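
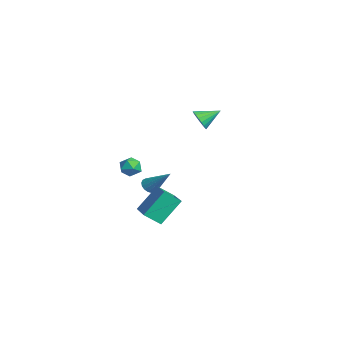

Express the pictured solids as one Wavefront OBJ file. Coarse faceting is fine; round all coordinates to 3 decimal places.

v -0.388 3.314 1.184
v 0.13 3.129 1.566
v -0.412 4.426 1.756
v 0.263 3.253 1.33
v 0.267 3.39 1.064
v 0.141 3.511 0.823
v -0.09 3.594 0.653
v -0.38 3.621 0.589
v -0.672 3.587 0.642
v -0.907 3.499 0.803
v -1.039 3.375 1.039
v -1.043 3.239 1.304
v -0.917 3.117 1.546
v -0.686 3.035 1.715
v -0.396 3.008 1.78
v -0.105 3.041 1.727
v -3.166 1.308 -4.584
v -2.896 1.555 -4.981
v -2.114 2.192 -3.316
v -3.092 1.716 -4.93
v -3.305 1.783 -4.8
v -3.486 1.741 -4.621
v -3.594 1.6 -4.433
v -3.604 1.392 -4.28
v -3.514 1.165 -4.196
v -3.344 0.971 -4.202
v -3.133 0.853 -4.295
v -2.93 0.84 -4.454
v -2.781 0.934 -4.643
v -2.72 1.114 -4.819
v -2.762 1.338 -4.941
v 2.733 0.256 -4.007
v 2.52 -0.559 -3.38
v 2.412 1.35 -2.693
v 2.198 0.535 -2.066
v 4.762 0.165 -3.434
v 4.548 -0.65 -2.807
v 4.44 1.259 -2.12
v 4.227 0.444 -1.493
v -3.489 0.397 -2.538
v -2.879 0.72 -2.602
v -3.281 -0.18 -3.478
v -2.671 0.143 -3.542
v -2.77 -0.313 -3.028
v -2.899 0.044 -2.447
v -3.261 0.496 -3.633
v -3.39 0.853 -3.052
v -2.738 0.781 -3.279
v -2.434 0.282 -2.905
v -3.726 0.258 -3.175
v -3.422 -0.241 -2.801
f 2 1 4
f 2 4 3
f 4 1 5
f 4 5 3
f 5 1 6
f 5 6 3
f 6 1 7
f 6 7 3
f 7 1 8
f 7 8 3
f 8 1 9
f 8 9 3
f 9 1 10
f 9 10 3
f 10 1 11
f 10 11 3
f 11 1 12
f 11 12 3
f 12 1 13
f 12 13 3
f 13 1 14
f 13 14 3
f 14 1 15
f 14 15 3
f 15 1 16
f 15 16 3
f 16 1 2
f 16 2 3
f 18 17 20
f 18 20 19
f 20 17 21
f 20 21 19
f 21 17 22
f 21 22 19
f 22 17 23
f 22 23 19
f 23 17 24
f 23 24 19
f 24 17 25
f 24 25 19
f 25 17 26
f 25 26 19
f 26 17 27
f 26 27 19
f 27 17 28
f 27 28 19
f 28 17 29
f 28 29 19
f 29 17 30
f 29 30 19
f 30 17 31
f 30 31 19
f 31 17 18
f 31 18 19
f 33 35 32
f 36 33 32
f 32 35 34
f 34 36 32
f 33 39 35
f 37 33 36
f 37 39 33
f 35 39 34
f 38 36 34
f 34 39 38
f 38 37 36
f 39 37 38
f 40 51 45
f 40 45 41
f 40 41 47
f 40 47 50
f 40 50 51
f 41 45 49
f 45 51 44
f 51 50 42
f 50 47 46
f 47 41 48
f 43 49 44
f 43 44 42
f 43 42 46
f 43 46 48
f 43 48 49
f 44 49 45
f 42 44 51
f 46 42 50
f 48 46 47
f 49 48 41



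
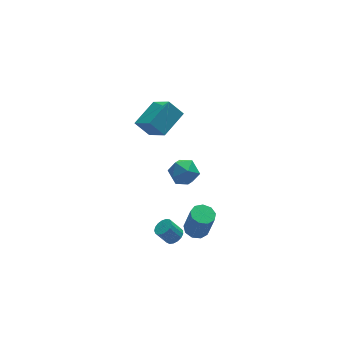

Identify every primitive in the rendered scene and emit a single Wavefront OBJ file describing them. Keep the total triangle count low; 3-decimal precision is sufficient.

v -2.771 1.248 1.77
v -2.412 -0.158 2.917
v -3.432 1.767 2.613
v -3.073 0.36 3.76
v -1.307 2.12 2.38
v -0.948 0.713 3.527
v -1.968 2.638 3.223
v -1.609 1.232 4.37
v -0.437 2.54 -2.693
v 0.29 2.024 -3.142
v -1.39 1.236 -2.738
v -0.663 0.72 -3.187
v -0.563 0.996 -2.232
v 0.026 1.803 -2.205
v -1.126 1.457 -3.675
v -0.537 2.264 -3.648
v -0.135 1.355 -3.749
v 0.213 1.07 -2.857
v -1.313 2.19 -3.023
v -0.965 1.905 -2.131
v -2.703 -2.28 -4.275
v -2.217 -2.034 -4.022
v -2.792 -1.795 -3.152
v -3.277 -2.04 -3.405
v -2.339 -1.816 -4.163
v -2.914 -1.576 -3.293
v -2.545 -1.704 -4.33
v -3.119 -1.464 -3.459
v -2.786 -1.723 -4.484
v -3.361 -1.484 -3.613
v -3.009 -1.871 -4.59
v -3.583 -1.631 -3.719
v -3.161 -2.112 -4.624
v -3.735 -1.872 -3.754
v -3.209 -2.391 -4.578
v -3.783 -2.151 -3.708
v -3.14 -2.645 -4.463
v -3.714 -2.405 -3.593
v -2.971 -2.816 -4.305
v -3.546 -2.576 -3.435
v -2.741 -2.863 -4.14
v -3.316 -2.623 -3.27
v -2.502 -2.777 -4.006
v -3.077 -2.537 -3.136
v -2.309 -2.577 -3.934
v -2.884 -2.337 -3.063
v -2.206 -2.309 -3.939
v -2.781 -2.069 -3.069
v -1.208 -1.815 -4.698
v -0.498 -1.933 -4.823
v -0.263 -2.344 -3.086
v -0.972 -2.225 -2.962
v -0.572 -1.455 -4.699
v -0.337 -1.866 -2.963
v -0.944 -1.145 -4.576
v -0.708 -1.556 -2.839
v -1.438 -1.148 -4.509
v -1.203 -1.559 -2.773
v -1.825 -1.463 -4.531
v -1.59 -1.874 -2.795
v -1.923 -1.942 -4.632
v -1.688 -2.353 -2.895
v -1.686 -2.362 -4.763
v -1.451 -2.773 -3.026
v -1.225 -2.525 -4.864
v -0.99 -2.936 -3.127
v -0.756 -2.356 -4.888
v -0.521 -2.767 -3.151
f 2 4 1
f 5 2 1
f 1 4 3
f 3 5 1
f 2 8 4
f 6 2 5
f 6 8 2
f 4 8 3
f 7 5 3
f 3 8 7
f 7 6 5
f 8 6 7
f 9 20 14
f 9 14 10
f 9 10 16
f 9 16 19
f 9 19 20
f 10 14 18
f 14 20 13
f 20 19 11
f 19 16 15
f 16 10 17
f 12 18 13
f 12 13 11
f 12 11 15
f 12 15 17
f 12 17 18
f 13 18 14
f 11 13 20
f 15 11 19
f 17 15 16
f 18 17 10
f 22 21 25
f 22 25 23
f 23 25 26
f 23 26 24
f 25 21 27
f 25 27 26
f 26 27 28
f 26 28 24
f 27 21 29
f 27 29 28
f 28 29 30
f 28 30 24
f 29 21 31
f 29 31 30
f 30 31 32
f 30 32 24
f 31 21 33
f 31 33 32
f 32 33 34
f 32 34 24
f 33 21 35
f 33 35 34
f 34 35 36
f 34 36 24
f 35 21 37
f 35 37 36
f 36 37 38
f 36 38 24
f 37 21 39
f 37 39 38
f 38 39 40
f 38 40 24
f 39 21 41
f 39 41 40
f 40 41 42
f 40 42 24
f 41 21 43
f 41 43 42
f 42 43 44
f 42 44 24
f 43 21 45
f 43 45 44
f 44 45 46
f 44 46 24
f 45 21 47
f 45 47 46
f 46 47 48
f 46 48 24
f 47 21 22
f 47 22 48
f 48 22 23
f 48 23 24
f 50 49 53
f 50 53 51
f 51 53 54
f 51 54 52
f 53 49 55
f 53 55 54
f 54 55 56
f 54 56 52
f 55 49 57
f 55 57 56
f 56 57 58
f 56 58 52
f 57 49 59
f 57 59 58
f 58 59 60
f 58 60 52
f 59 49 61
f 59 61 60
f 60 61 62
f 60 62 52
f 61 49 63
f 61 63 62
f 62 63 64
f 62 64 52
f 63 49 65
f 63 65 64
f 64 65 66
f 64 66 52
f 65 49 67
f 65 67 66
f 66 67 68
f 66 68 52
f 67 49 50
f 67 50 68
f 68 50 51
f 68 51 52



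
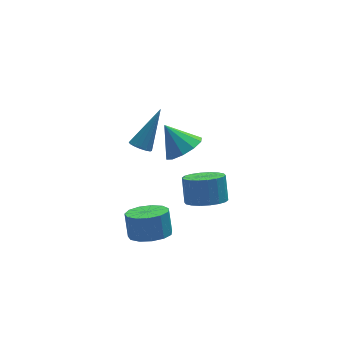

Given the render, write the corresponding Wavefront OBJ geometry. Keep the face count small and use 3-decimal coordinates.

v -0.998 -1.264 -4.393
v -0.174 -1.774 -4.147
v -0.158 -1.207 -3.022
v -0.982 -0.696 -3.267
v 0.001 -1.297 -4.39
v 0.018 -0.73 -3.265
v -0.141 -0.81 -4.634
v -0.124 -0.242 -3.509
v -0.555 -0.466 -4.801
v -0.538 0.101 -3.676
v -1.11 -0.376 -4.839
v -1.093 0.192 -3.714
v -1.629 -0.567 -4.734
v -1.613 0 -3.609
v -1.948 -0.98 -4.522
v -1.932 -0.413 -3.397
v -1.966 -1.483 -4.268
v -1.95 -0.915 -3.143
v -1.676 -1.916 -4.054
v -1.66 -1.349 -2.929
v -1.171 -2.142 -3.947
v -1.155 -1.575 -2.822
v -0.611 -2.089 -3.982
v -0.595 -1.522 -2.857
v 2.13 0.346 -4.398
v 2.648 1.049 -4.886
v 2.749 1.776 -3.729
v 2.23 1.074 -3.242
v 2.227 1.185 -4.934
v 2.328 1.912 -3.778
v 1.787 1.155 -4.877
v 1.888 1.882 -3.72
v 1.414 0.964 -4.725
v 1.515 1.692 -3.568
v 1.184 0.652 -4.508
v 1.285 1.379 -3.351
v 1.14 0.278 -4.269
v 1.241 1.006 -3.113
v 1.293 -0.081 -4.056
v 1.394 0.646 -2.9
v 1.611 -0.356 -3.911
v 1.712 0.371 -2.754
v 2.032 -0.492 -3.862
v 2.133 0.235 -2.706
v 2.472 -0.462 -3.92
v 2.573 0.265 -2.763
v 2.845 -0.272 -4.072
v 2.946 0.456 -2.915
v 3.075 0.041 -4.289
v 3.176 0.768 -3.132
v 3.119 0.414 -4.527
v 3.22 1.142 -3.371
v 2.966 0.774 -4.74
v 3.067 1.501 -3.584
v 1.442 1.568 -1.401
v 2.336 1.768 -1.026
v 0.758 2.372 -0.199
v 2.188 2.219 -1.412
v 1.755 2.422 -1.793
v 1.203 2.298 -2.026
v 0.742 1.896 -2.019
v 0.548 1.368 -1.777
v 0.697 0.917 -1.391
v 1.13 0.715 -1.009
v 1.682 0.838 -0.777
v 2.143 1.241 -0.783
v -1.038 0.026 0.825
v -0.584 0.021 0.516
v 0.118 0.774 2.515
v -0.696 0.28 0.478
v -0.899 0.471 0.533
v -1.141 0.543 0.667
v -1.354 0.476 0.842
v -1.483 0.289 1.014
v -1.493 0.031 1.134
v -1.381 -0.228 1.172
v -1.177 -0.419 1.117
v -0.936 -0.49 0.984
v -0.723 -0.424 0.808
v -0.594 -0.236 0.637
f 2 1 5
f 2 5 3
f 3 5 6
f 3 6 4
f 5 1 7
f 5 7 6
f 6 7 8
f 6 8 4
f 7 1 9
f 7 9 8
f 8 9 10
f 8 10 4
f 9 1 11
f 9 11 10
f 10 11 12
f 10 12 4
f 11 1 13
f 11 13 12
f 12 13 14
f 12 14 4
f 13 1 15
f 13 15 14
f 14 15 16
f 14 16 4
f 15 1 17
f 15 17 16
f 16 17 18
f 16 18 4
f 17 1 19
f 17 19 18
f 18 19 20
f 18 20 4
f 19 1 21
f 19 21 20
f 20 21 22
f 20 22 4
f 21 1 23
f 21 23 22
f 22 23 24
f 22 24 4
f 23 1 2
f 23 2 24
f 24 2 3
f 24 3 4
f 26 25 29
f 26 29 27
f 27 29 30
f 27 30 28
f 29 25 31
f 29 31 30
f 30 31 32
f 30 32 28
f 31 25 33
f 31 33 32
f 32 33 34
f 32 34 28
f 33 25 35
f 33 35 34
f 34 35 36
f 34 36 28
f 35 25 37
f 35 37 36
f 36 37 38
f 36 38 28
f 37 25 39
f 37 39 38
f 38 39 40
f 38 40 28
f 39 25 41
f 39 41 40
f 40 41 42
f 40 42 28
f 41 25 43
f 41 43 42
f 42 43 44
f 42 44 28
f 43 25 45
f 43 45 44
f 44 45 46
f 44 46 28
f 45 25 47
f 45 47 46
f 46 47 48
f 46 48 28
f 47 25 49
f 47 49 48
f 48 49 50
f 48 50 28
f 49 25 51
f 49 51 50
f 50 51 52
f 50 52 28
f 51 25 53
f 51 53 52
f 52 53 54
f 52 54 28
f 53 25 26
f 53 26 54
f 54 26 27
f 54 27 28
f 56 55 58
f 56 58 57
f 58 55 59
f 58 59 57
f 59 55 60
f 59 60 57
f 60 55 61
f 60 61 57
f 61 55 62
f 61 62 57
f 62 55 63
f 62 63 57
f 63 55 64
f 63 64 57
f 64 55 65
f 64 65 57
f 65 55 66
f 65 66 57
f 66 55 56
f 66 56 57
f 68 67 70
f 68 70 69
f 70 67 71
f 70 71 69
f 71 67 72
f 71 72 69
f 72 67 73
f 72 73 69
f 73 67 74
f 73 74 69
f 74 67 75
f 74 75 69
f 75 67 76
f 75 76 69
f 76 67 77
f 76 77 69
f 77 67 78
f 77 78 69
f 78 67 79
f 78 79 69
f 79 67 80
f 79 80 69
f 80 67 68
f 80 68 69



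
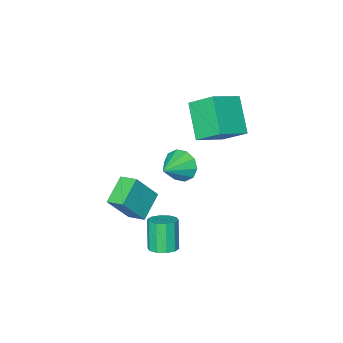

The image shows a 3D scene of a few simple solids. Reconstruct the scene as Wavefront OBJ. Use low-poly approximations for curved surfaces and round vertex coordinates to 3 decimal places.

v -3.376 1.53 1.22
v -3.993 0.235 2.511
v -3.801 2.628 2.117
v -4.418 1.333 3.409
v -1.922 1.527 1.911
v -2.539 0.232 3.203
v -2.347 2.625 2.809
v -2.964 1.33 4.1
v 1.656 1.555 -1.235
v 0.544 1.02 -0.552
v 1.434 2.362 -0.964
v 0.322 1.827 -0.282
v 2.598 1.353 0.142
v 1.486 0.818 0.824
v 2.376 2.16 0.412
v 1.264 1.625 1.095
v -3.037 -0.926 -2.037
v -2.652 -1.43 -2.632
v -1.783 -0.574 -1.523
v -2.705 -0.937 -2.841
v -2.885 -0.44 -2.742
v -3.122 -0.128 -2.374
v -3.328 -0.121 -1.877
v -3.422 -0.421 -1.441
v -3.369 -0.914 -1.232
v -3.19 -1.411 -1.331
v -2.952 -1.723 -1.699
v -2.747 -1.73 -2.196
v 1.772 4.068 -1.414
v 2.311 4.326 -1.186
v 1.967 3.851 0.162
v 1.428 3.592 -0.066
v 2.025 4.599 -1.162
v 1.682 4.123 0.186
v 1.643 4.669 -1.235
v 1.299 4.193 0.113
v 1.309 4.509 -1.376
v 0.966 4.033 -0.028
v 1.153 4.181 -1.532
v 0.81 3.705 -0.184
v 1.233 3.809 -1.642
v 0.889 3.334 -0.294
v 1.518 3.537 -1.666
v 1.175 3.061 -0.318
v 1.901 3.467 -1.593
v 1.557 2.991 -0.245
v 2.234 3.627 -1.452
v 1.891 3.151 -0.104
v 2.39 3.955 -1.296
v 2.047 3.479 0.052
f 2 4 1
f 5 2 1
f 1 4 3
f 3 5 1
f 2 8 4
f 6 2 5
f 6 8 2
f 4 8 3
f 7 5 3
f 3 8 7
f 7 6 5
f 8 6 7
f 10 12 9
f 13 10 9
f 9 12 11
f 11 13 9
f 10 16 12
f 14 10 13
f 14 16 10
f 12 16 11
f 15 13 11
f 11 16 15
f 15 14 13
f 16 14 15
f 18 17 20
f 18 20 19
f 20 17 21
f 20 21 19
f 21 17 22
f 21 22 19
f 22 17 23
f 22 23 19
f 23 17 24
f 23 24 19
f 24 17 25
f 24 25 19
f 25 17 26
f 25 26 19
f 26 17 27
f 26 27 19
f 27 17 28
f 27 28 19
f 28 17 18
f 28 18 19
f 30 29 33
f 30 33 31
f 31 33 34
f 31 34 32
f 33 29 35
f 33 35 34
f 34 35 36
f 34 36 32
f 35 29 37
f 35 37 36
f 36 37 38
f 36 38 32
f 37 29 39
f 37 39 38
f 38 39 40
f 38 40 32
f 39 29 41
f 39 41 40
f 40 41 42
f 40 42 32
f 41 29 43
f 41 43 42
f 42 43 44
f 42 44 32
f 43 29 45
f 43 45 44
f 44 45 46
f 44 46 32
f 45 29 47
f 45 47 46
f 46 47 48
f 46 48 32
f 47 29 49
f 47 49 48
f 48 49 50
f 48 50 32
f 49 29 30
f 49 30 50
f 50 30 31
f 50 31 32



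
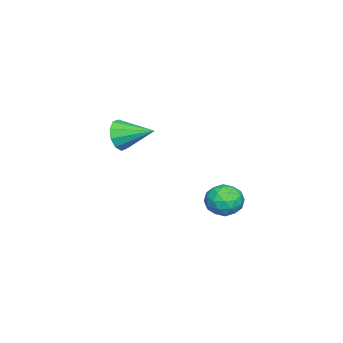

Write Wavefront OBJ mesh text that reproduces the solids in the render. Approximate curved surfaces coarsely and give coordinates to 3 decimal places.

v -4.043 -3.19 -0.569
v -3.577 -2.951 -1.385
v -3.917 -1.39 0.029
v -4.165 -2.879 -1.479
v -4.706 -2.925 -1.225
v -4.994 -3.073 -0.721
v -4.919 -3.265 -0.158
v -4.509 -3.428 0.248
v -3.921 -3.5 0.342
v -3.38 -3.454 0.088
v -3.092 -3.307 -0.416
v -3.167 -3.115 -0.979
v 0.516 4.228 -2.126
v 1.281 3.664 -2.239
v -0.141 3.156 -1.221
v 0.624 2.592 -1.334
v 0.697 3.402 -0.829
v 1.102 4.064 -1.388
v 0.038 2.756 -2.072
v 0.443 3.418 -2.631
v 0.985 2.754 -2.205
v 1.392 3.154 -1.437
v -0.252 3.666 -2.023
v 0.155 4.066 -1.255
v 0.956 4.04 -2.262
v 0.184 2.78 -1.198
v 0.227 3.256 -0.901
v 0.676 2.925 -0.968
v 0.851 4.275 -1.762
v 1.301 3.944 -1.828
v 0.957 3.79 -0.999
v -0.161 2.876 -1.632
v 0.289 2.545 -1.698
v 0.464 3.895 -2.492
v 0.913 3.564 -2.559
v 0.183 3.03 -2.461
v 1.232 3.174 -2.308
v 0.846 2.544 -1.777
v 0.501 2.64 -2.21
v 0.74 3.029 -2.539
v 1.471 3.409 -1.857
v 1.085 2.779 -1.325
v 1.128 3.254 -1.028
v 1.366 3.644 -1.357
v 1.298 2.874 -1.837
v 0.055 4.041 -2.135
v -0.331 3.411 -1.603
v -0.226 3.176 -2.103
v 0.012 3.566 -2.432
v 0.294 4.276 -1.683
v -0.092 3.646 -1.152
v 0.4 3.791 -0.921
v 0.639 4.18 -1.25
v -0.158 3.946 -1.623
f 2 1 4
f 2 4 3
f 4 1 5
f 4 5 3
f 5 1 6
f 5 6 3
f 6 1 7
f 6 7 3
f 7 1 8
f 7 8 3
f 8 1 9
f 8 9 3
f 9 1 10
f 9 10 3
f 10 1 11
f 10 11 3
f 11 1 12
f 11 12 3
f 12 1 2
f 12 2 3
f 13 50 29
f 50 24 53
f 29 53 18
f 50 53 29
f 13 29 25
f 29 18 30
f 25 30 14
f 29 30 25
f 13 25 34
f 25 14 35
f 34 35 20
f 25 35 34
f 13 34 46
f 34 20 49
f 46 49 23
f 34 49 46
f 13 46 50
f 46 23 54
f 50 54 24
f 46 54 50
f 14 30 41
f 30 18 44
f 41 44 22
f 30 44 41
f 18 53 31
f 53 24 52
f 31 52 17
f 53 52 31
f 24 54 51
f 54 23 47
f 51 47 15
f 54 47 51
f 23 49 48
f 49 20 36
f 48 36 19
f 49 36 48
f 20 35 40
f 35 14 37
f 40 37 21
f 35 37 40
f 16 42 28
f 42 22 43
f 28 43 17
f 42 43 28
f 16 28 26
f 28 17 27
f 26 27 15
f 28 27 26
f 16 26 33
f 26 15 32
f 33 32 19
f 26 32 33
f 16 33 38
f 33 19 39
f 38 39 21
f 33 39 38
f 16 38 42
f 38 21 45
f 42 45 22
f 38 45 42
f 17 43 31
f 43 22 44
f 31 44 18
f 43 44 31
f 15 27 51
f 27 17 52
f 51 52 24
f 27 52 51
f 19 32 48
f 32 15 47
f 48 47 23
f 32 47 48
f 21 39 40
f 39 19 36
f 40 36 20
f 39 36 40
f 22 45 41
f 45 21 37
f 41 37 14
f 45 37 41



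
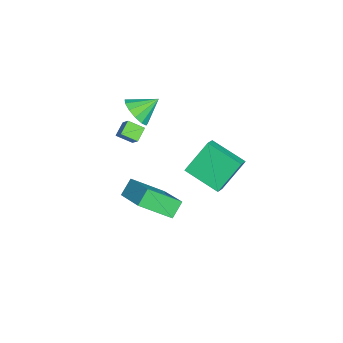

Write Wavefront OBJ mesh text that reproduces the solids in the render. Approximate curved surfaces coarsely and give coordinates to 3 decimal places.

v 0.167 -2.835 1.798
v 0.176 -3.636 2.25
v 0.66 -2.49 2.398
v 0.67 -3.292 2.85
v 0.85 -3.068 1.37
v 0.86 -3.87 1.822
v 1.344 -2.724 1.97
v 1.353 -3.525 2.422
v -3.024 -3.525 0.271
v -2.171 -3.114 0.201
v -3.476 -2.455 1.069
v -2.461 -2.93 -0.209
v -2.93 -2.935 -0.467
v -3.428 -3.128 -0.491
v -3.799 -3.446 -0.273
v -3.924 -3.79 0.118
v -3.763 -4.05 0.557
v -3.368 -4.143 0.906
v -2.863 -4.04 1.053
v -2.41 -3.774 0.951
v -2.152 -3.429 0.634
v -3.852 0.208 -2.24
v -3.095 0.072 -1.792
v -3.068 1.993 -3.023
v -2.311 1.857 -2.575
v -3.069 -0.857 -3.885
v -2.312 -0.993 -3.437
v -2.285 0.928 -4.668
v -1.528 0.792 -4.22
v 1.975 -2.99 -0.367
v 3.559 -1.921 0.479
v 1.552 -1.431 -1.546
v 3.135 -0.361 -0.7
v 2.605 -3.359 -1.08
v 4.188 -2.289 -0.234
v 2.181 -1.799 -2.259
v 3.765 -0.73 -1.413
f 2 4 1
f 5 2 1
f 1 4 3
f 3 5 1
f 2 8 4
f 6 2 5
f 6 8 2
f 4 8 3
f 7 5 3
f 3 8 7
f 7 6 5
f 8 6 7
f 10 9 12
f 10 12 11
f 12 9 13
f 12 13 11
f 13 9 14
f 13 14 11
f 14 9 15
f 14 15 11
f 15 9 16
f 15 16 11
f 16 9 17
f 16 17 11
f 17 9 18
f 17 18 11
f 18 9 19
f 18 19 11
f 19 9 20
f 19 20 11
f 20 9 21
f 20 21 11
f 21 9 10
f 21 10 11
f 23 25 22
f 26 23 22
f 22 25 24
f 24 26 22
f 23 29 25
f 27 23 26
f 27 29 23
f 25 29 24
f 28 26 24
f 24 29 28
f 28 27 26
f 29 27 28
f 31 33 30
f 34 31 30
f 30 33 32
f 32 34 30
f 31 37 33
f 35 31 34
f 35 37 31
f 33 37 32
f 36 34 32
f 32 37 36
f 36 35 34
f 37 35 36



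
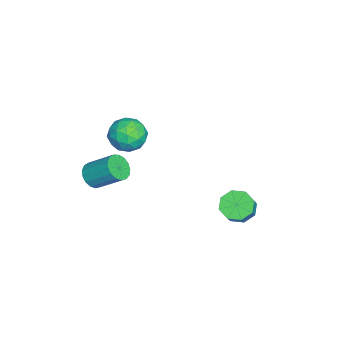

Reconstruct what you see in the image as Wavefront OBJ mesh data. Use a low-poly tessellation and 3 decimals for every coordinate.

v -2.905 -2.207 3.286
v -2.008 -1.585 2.937
v -2.432 -3.555 2.103
v -1.535 -2.933 1.754
v -1.548 -3.377 2.81
v -1.84 -2.544 3.541
v -2.6 -2.596 1.499
v -2.892 -1.763 2.23
v -1.82 -1.825 1.832
v -1.169 -2.309 2.642
v -3.271 -2.831 2.398
v -2.62 -3.315 3.208
v -2.498 -1.778 3.215
v -1.942 -3.362 1.825
v -1.949 -3.623 2.446
v -1.422 -3.258 2.24
v -2.399 -2.342 3.571
v -1.872 -1.976 3.365
v -1.601 -3.029 3.291
v -2.568 -3.164 1.675
v -2.041 -2.798 1.469
v -3.018 -1.882 2.8
v -2.491 -1.517 2.594
v -2.839 -2.111 1.749
v -1.86 -1.554 2.36
v -1.582 -2.346 1.665
v -2.208 -2.147 1.515
v -2.38 -1.658 1.945
v -1.477 -1.838 2.837
v -1.2 -2.63 2.142
v -1.207 -2.891 2.762
v -1.379 -2.401 3.192
v -1.367 -1.979 2.187
v -3.24 -2.51 2.898
v -2.963 -3.302 2.203
v -3.061 -2.739 1.848
v -3.233 -2.249 2.278
v -2.858 -2.794 3.375
v -2.58 -3.586 2.68
v -2.06 -3.482 3.095
v -2.232 -2.993 3.525
v -3.073 -3.161 2.853
v 2.64 -3.337 3.182
v 2.936 -2.912 2.572
v 3.236 -1.519 3.688
v 2.94 -1.943 4.298
v 2.562 -2.829 2.569
v 2.862 -1.436 3.685
v 2.206 -2.862 2.706
v 2.506 -1.469 3.822
v 1.95 -3.004 2.952
v 2.25 -1.611 4.068
v 1.851 -3.222 3.251
v 2.151 -1.829 4.367
v 1.933 -3.466 3.534
v 2.234 -2.073 4.65
v 2.177 -3.681 3.737
v 2.478 -2.288 4.852
v 2.527 -3.817 3.812
v 2.828 -2.424 4.928
v 2.903 -3.843 3.743
v 3.203 -2.449 4.859
v 3.219 -3.752 3.546
v 3.519 -2.359 4.661
v 3.401 -3.567 3.265
v 3.702 -2.174 4.381
v 3.41 -3.329 2.965
v 3.71 -1.936 4.081
v 3.242 -3.092 2.715
v 3.542 -1.699 3.831
v 1.149 3.893 0.365
v 1.79 3.531 -0.203
v 2.571 3.485 0.706
v 1.931 3.847 1.275
v 1.812 4.242 -0.186
v 2.593 4.197 0.723
v 1.445 4.749 0.154
v 2.227 4.703 1.064
v 0.905 4.754 0.618
v 1.687 4.708 1.528
v 0.509 4.255 0.934
v 1.29 4.209 1.843
v 0.487 3.543 0.917
v 1.268 3.498 1.826
v 0.853 3.037 0.576
v 1.635 2.991 1.486
v 1.393 3.032 0.112
v 2.175 2.986 1.022
f 1 38 17
f 38 12 41
f 17 41 6
f 38 41 17
f 1 17 13
f 17 6 18
f 13 18 2
f 17 18 13
f 1 13 22
f 13 2 23
f 22 23 8
f 13 23 22
f 1 22 34
f 22 8 37
f 34 37 11
f 22 37 34
f 1 34 38
f 34 11 42
f 38 42 12
f 34 42 38
f 2 18 29
f 18 6 32
f 29 32 10
f 18 32 29
f 6 41 19
f 41 12 40
f 19 40 5
f 41 40 19
f 12 42 39
f 42 11 35
f 39 35 3
f 42 35 39
f 11 37 36
f 37 8 24
f 36 24 7
f 37 24 36
f 8 23 28
f 23 2 25
f 28 25 9
f 23 25 28
f 4 30 16
f 30 10 31
f 16 31 5
f 30 31 16
f 4 16 14
f 16 5 15
f 14 15 3
f 16 15 14
f 4 14 21
f 14 3 20
f 21 20 7
f 14 20 21
f 4 21 26
f 21 7 27
f 26 27 9
f 21 27 26
f 4 26 30
f 26 9 33
f 30 33 10
f 26 33 30
f 5 31 19
f 31 10 32
f 19 32 6
f 31 32 19
f 3 15 39
f 15 5 40
f 39 40 12
f 15 40 39
f 7 20 36
f 20 3 35
f 36 35 11
f 20 35 36
f 9 27 28
f 27 7 24
f 28 24 8
f 27 24 28
f 10 33 29
f 33 9 25
f 29 25 2
f 33 25 29
f 44 43 47
f 44 47 45
f 45 47 48
f 45 48 46
f 47 43 49
f 47 49 48
f 48 49 50
f 48 50 46
f 49 43 51
f 49 51 50
f 50 51 52
f 50 52 46
f 51 43 53
f 51 53 52
f 52 53 54
f 52 54 46
f 53 43 55
f 53 55 54
f 54 55 56
f 54 56 46
f 55 43 57
f 55 57 56
f 56 57 58
f 56 58 46
f 57 43 59
f 57 59 58
f 58 59 60
f 58 60 46
f 59 43 61
f 59 61 60
f 60 61 62
f 60 62 46
f 61 43 63
f 61 63 62
f 62 63 64
f 62 64 46
f 63 43 65
f 63 65 64
f 64 65 66
f 64 66 46
f 65 43 67
f 65 67 66
f 66 67 68
f 66 68 46
f 67 43 69
f 67 69 68
f 68 69 70
f 68 70 46
f 69 43 44
f 69 44 70
f 70 44 45
f 70 45 46
f 72 71 75
f 72 75 73
f 73 75 76
f 73 76 74
f 75 71 77
f 75 77 76
f 76 77 78
f 76 78 74
f 77 71 79
f 77 79 78
f 78 79 80
f 78 80 74
f 79 71 81
f 79 81 80
f 80 81 82
f 80 82 74
f 81 71 83
f 81 83 82
f 82 83 84
f 82 84 74
f 83 71 85
f 83 85 84
f 84 85 86
f 84 86 74
f 85 71 87
f 85 87 86
f 86 87 88
f 86 88 74
f 87 71 72
f 87 72 88
f 88 72 73
f 88 73 74



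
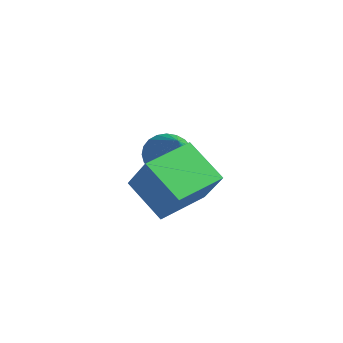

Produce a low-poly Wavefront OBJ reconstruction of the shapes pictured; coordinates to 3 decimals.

v -1.142 4.2 1.836
v -0.468 4.107 1.454
v -0.338 3.26 3.484
v -0.424 4.377 1.587
v -0.489 4.62 1.758
v -0.654 4.8 1.941
v -0.893 4.888 2.108
v -1.169 4.871 2.233
v -1.442 4.753 2.298
v -1.669 4.55 2.293
v -1.815 4.294 2.219
v -1.86 4.024 2.086
v -1.794 3.78 1.915
v -1.63 3.601 1.732
v -1.391 3.513 1.565
v -1.114 3.529 1.44
v -0.842 3.648 1.375
v -0.615 3.851 1.38
v -0.666 0.733 3.4
v -0.022 0.561 4.642
v -0.085 2.35 3.322
v 0.559 2.178 4.565
v 0.601 0.242 2.675
v 1.245 0.07 3.918
v 1.182 1.859 2.598
v 1.826 1.687 3.84
f 2 1 4
f 2 4 3
f 4 1 5
f 4 5 3
f 5 1 6
f 5 6 3
f 6 1 7
f 6 7 3
f 7 1 8
f 7 8 3
f 8 1 9
f 8 9 3
f 9 1 10
f 9 10 3
f 10 1 11
f 10 11 3
f 11 1 12
f 11 12 3
f 12 1 13
f 12 13 3
f 13 1 14
f 13 14 3
f 14 1 15
f 14 15 3
f 15 1 16
f 15 16 3
f 16 1 17
f 16 17 3
f 17 1 18
f 17 18 3
f 18 1 2
f 18 2 3
f 20 22 19
f 23 20 19
f 19 22 21
f 21 23 19
f 20 26 22
f 24 20 23
f 24 26 20
f 22 26 21
f 25 23 21
f 21 26 25
f 25 24 23
f 26 24 25



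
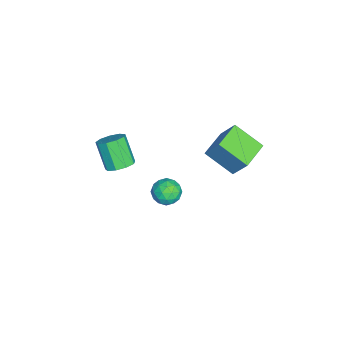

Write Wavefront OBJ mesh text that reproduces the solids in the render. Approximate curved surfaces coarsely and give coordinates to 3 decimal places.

v -2.009 2.794 -1.546
v -1.561 3.509 -0.245
v -1.492 4.214 -2.504
v -1.045 4.929 -1.204
v -0.575 2.171 -1.696
v -0.128 2.886 -0.396
v -0.059 3.591 -2.655
v 0.389 4.306 -1.354
v 0.681 -1.717 -1.86
v 1.164 -1.351 -1.418
v 0.401 -1.916 -0.118
v -0.081 -2.283 -0.56
v 0.761 -1.051 -1.524
v -0.002 -1.617 -0.224
v 0.321 -1.064 -1.787
v -0.442 -1.629 -0.487
v 0.049 -1.382 -2.085
v -0.713 -1.947 -0.785
v 0.074 -1.857 -2.277
v -0.689 -2.422 -0.977
v 0.383 -2.266 -2.274
v -0.38 -2.832 -0.974
v 0.831 -2.419 -2.078
v 0.068 -2.985 -0.778
v 1.21 -2.243 -1.779
v 0.447 -2.809 -0.479
v 1.341 -1.821 -1.518
v 0.578 -2.387 -0.218
v 3.032 1.402 -1.388
v 3.587 1.26 -0.877
v 2.493 0.32 -1.103
v 3.048 0.178 -0.592
v 2.539 0.738 -0.461
v 2.872 1.407 -0.637
v 3.208 0.173 -1.343
v 3.541 0.842 -1.519
v 3.695 0.501 -0.849
v 3.282 0.85 -0.304
v 2.798 0.73 -1.676
v 2.385 1.079 -1.131
v 3.357 1.426 -1.157
v 2.723 0.154 -0.823
v 2.424 0.483 -0.746
v 2.75 0.399 -0.445
v 2.937 1.512 -1.016
v 3.263 1.429 -0.716
v 2.647 1.122 -0.472
v 2.817 0.151 -1.264
v 3.143 0.068 -0.964
v 3.33 1.181 -1.535
v 3.656 1.097 -1.234
v 3.433 0.458 -1.508
v 3.746 0.897 -0.84
v 3.43 0.26 -0.673
v 3.524 0.258 -1.114
v 3.719 0.651 -1.218
v 3.504 1.102 -0.52
v 3.187 0.465 -0.353
v 2.888 0.794 -0.276
v 3.084 1.188 -0.379
v 3.568 0.655 -0.504
v 2.893 1.115 -1.627
v 2.576 0.478 -1.46
v 2.996 0.392 -1.601
v 3.192 0.786 -1.704
v 2.65 1.32 -1.307
v 2.334 0.683 -1.14
v 2.361 0.929 -0.762
v 2.556 1.322 -0.866
v 2.512 0.925 -1.476
f 2 4 1
f 5 2 1
f 1 4 3
f 3 5 1
f 2 8 4
f 6 2 5
f 6 8 2
f 4 8 3
f 7 5 3
f 3 8 7
f 7 6 5
f 8 6 7
f 10 9 13
f 10 13 11
f 11 13 14
f 11 14 12
f 13 9 15
f 13 15 14
f 14 15 16
f 14 16 12
f 15 9 17
f 15 17 16
f 16 17 18
f 16 18 12
f 17 9 19
f 17 19 18
f 18 19 20
f 18 20 12
f 19 9 21
f 19 21 20
f 20 21 22
f 20 22 12
f 21 9 23
f 21 23 22
f 22 23 24
f 22 24 12
f 23 9 25
f 23 25 24
f 24 25 26
f 24 26 12
f 25 9 27
f 25 27 26
f 26 27 28
f 26 28 12
f 27 9 10
f 27 10 28
f 28 10 11
f 28 11 12
f 29 66 45
f 66 40 69
f 45 69 34
f 66 69 45
f 29 45 41
f 45 34 46
f 41 46 30
f 45 46 41
f 29 41 50
f 41 30 51
f 50 51 36
f 41 51 50
f 29 50 62
f 50 36 65
f 62 65 39
f 50 65 62
f 29 62 66
f 62 39 70
f 66 70 40
f 62 70 66
f 30 46 57
f 46 34 60
f 57 60 38
f 46 60 57
f 34 69 47
f 69 40 68
f 47 68 33
f 69 68 47
f 40 70 67
f 70 39 63
f 67 63 31
f 70 63 67
f 39 65 64
f 65 36 52
f 64 52 35
f 65 52 64
f 36 51 56
f 51 30 53
f 56 53 37
f 51 53 56
f 32 58 44
f 58 38 59
f 44 59 33
f 58 59 44
f 32 44 42
f 44 33 43
f 42 43 31
f 44 43 42
f 32 42 49
f 42 31 48
f 49 48 35
f 42 48 49
f 32 49 54
f 49 35 55
f 54 55 37
f 49 55 54
f 32 54 58
f 54 37 61
f 58 61 38
f 54 61 58
f 33 59 47
f 59 38 60
f 47 60 34
f 59 60 47
f 31 43 67
f 43 33 68
f 67 68 40
f 43 68 67
f 35 48 64
f 48 31 63
f 64 63 39
f 48 63 64
f 37 55 56
f 55 35 52
f 56 52 36
f 55 52 56
f 38 61 57
f 61 37 53
f 57 53 30
f 61 53 57



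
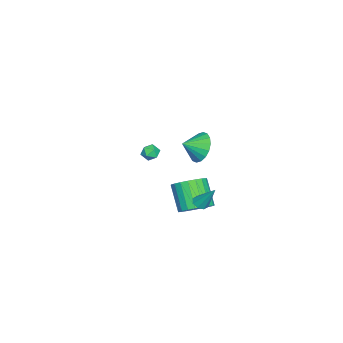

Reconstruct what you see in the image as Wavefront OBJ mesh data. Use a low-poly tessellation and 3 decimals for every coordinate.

v 3.467 2.774 3.527
v 4.156 2.801 2.748
v 4.093 1.966 4.053
v 4.32 3.119 3.042
v 4.315 3.369 3.432
v 4.142 3.501 3.84
v 3.835 3.489 4.187
v 3.456 3.335 4.402
v 3.078 3.071 4.445
v 2.778 2.747 4.305
v 2.614 2.429 4.012
v 2.619 2.179 3.622
v 2.792 2.047 3.214
v 3.099 2.059 2.867
v 3.478 2.213 2.651
v 3.856 2.478 2.609
v -2.535 -1.892 -1.541
v -2.201 -1.394 -1.345
v -1.679 -2.446 -1.595
v -1.345 -1.948 -1.399
v -1.74 -2.238 -1.002
v -2.269 -1.896 -0.969
v -1.611 -1.944 -1.971
v -2.14 -1.602 -1.938
v -1.63 -1.426 -1.611
v -1.71 -1.608 -1.012
v -2.17 -2.232 -1.928
v -2.25 -2.414 -1.329
v 3.005 2.692 -1.393
v 3.389 2.37 -1.256
v 3.255 3.608 0.053
v 3.518 2.678 -1.473
v 3.347 2.994 -1.643
v 2.975 3.133 -1.667
v 2.62 3.014 -1.53
v 2.491 2.707 -1.313
v 2.663 2.391 -1.143
v 3.035 2.251 -1.119
v -0.006 1.515 -4.332
v 0.854 0.926 -4.049
v -0.174 0.136 -2.566
v -1.034 0.725 -2.848
v 0.914 1.301 -3.808
v -0.114 0.511 -2.325
v 0.815 1.712 -3.658
v -0.213 0.922 -2.175
v 0.573 2.089 -3.624
v -0.455 1.299 -2.141
v 0.232 2.367 -3.713
v -0.796 1.577 -2.229
v -0.151 2.498 -3.908
v -1.179 1.708 -2.425
v -0.508 2.459 -4.177
v -1.536 1.669 -2.694
v -0.779 2.256 -4.473
v -1.807 1.466 -2.99
v -0.916 1.925 -4.744
v -1.944 1.135 -3.261
v -0.896 1.524 -4.944
v -1.924 0.734 -3.461
v -0.722 1.121 -5.038
v -1.75 0.331 -3.555
v -0.424 0.786 -5.01
v -1.452 -0.004 -3.527
v -0.054 0.577 -4.864
v -1.082 -0.213 -3.381
v 0.325 0.53 -4.627
v -0.703 -0.26 -3.144
v 0.646 0.654 -4.338
v -0.382 -0.136 -2.855
f 2 1 4
f 2 4 3
f 4 1 5
f 4 5 3
f 5 1 6
f 5 6 3
f 6 1 7
f 6 7 3
f 7 1 8
f 7 8 3
f 8 1 9
f 8 9 3
f 9 1 10
f 9 10 3
f 10 1 11
f 10 11 3
f 11 1 12
f 11 12 3
f 12 1 13
f 12 13 3
f 13 1 14
f 13 14 3
f 14 1 15
f 14 15 3
f 15 1 16
f 15 16 3
f 16 1 2
f 16 2 3
f 17 28 22
f 17 22 18
f 17 18 24
f 17 24 27
f 17 27 28
f 18 22 26
f 22 28 21
f 28 27 19
f 27 24 23
f 24 18 25
f 20 26 21
f 20 21 19
f 20 19 23
f 20 23 25
f 20 25 26
f 21 26 22
f 19 21 28
f 23 19 27
f 25 23 24
f 26 25 18
f 30 29 32
f 30 32 31
f 32 29 33
f 32 33 31
f 33 29 34
f 33 34 31
f 34 29 35
f 34 35 31
f 35 29 36
f 35 36 31
f 36 29 37
f 36 37 31
f 37 29 38
f 37 38 31
f 38 29 30
f 38 30 31
f 40 39 43
f 40 43 41
f 41 43 44
f 41 44 42
f 43 39 45
f 43 45 44
f 44 45 46
f 44 46 42
f 45 39 47
f 45 47 46
f 46 47 48
f 46 48 42
f 47 39 49
f 47 49 48
f 48 49 50
f 48 50 42
f 49 39 51
f 49 51 50
f 50 51 52
f 50 52 42
f 51 39 53
f 51 53 52
f 52 53 54
f 52 54 42
f 53 39 55
f 53 55 54
f 54 55 56
f 54 56 42
f 55 39 57
f 55 57 56
f 56 57 58
f 56 58 42
f 57 39 59
f 57 59 58
f 58 59 60
f 58 60 42
f 59 39 61
f 59 61 60
f 60 61 62
f 60 62 42
f 61 39 63
f 61 63 62
f 62 63 64
f 62 64 42
f 63 39 65
f 63 65 64
f 64 65 66
f 64 66 42
f 65 39 67
f 65 67 66
f 66 67 68
f 66 68 42
f 67 39 69
f 67 69 68
f 68 69 70
f 68 70 42
f 69 39 40
f 69 40 70
f 70 40 41
f 70 41 42



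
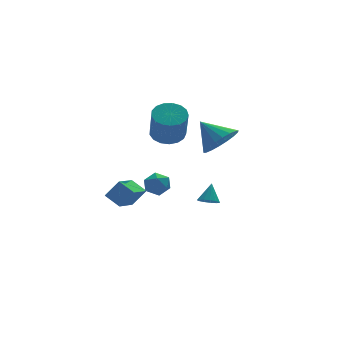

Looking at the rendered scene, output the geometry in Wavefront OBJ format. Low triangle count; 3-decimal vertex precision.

v 2.72 -2.247 2.39
v 3.628 -1.644 2.372
v 2.04 -1.193 3.43
v 3.366 -1.456 2.01
v 2.976 -1.424 1.723
v 2.536 -1.555 1.568
v 2.132 -1.823 1.576
v 1.844 -2.175 1.745
v 1.73 -2.542 2.041
v 1.812 -2.85 2.407
v 2.074 -3.039 2.769
v 2.463 -3.071 3.056
v 2.904 -2.939 3.211
v 3.308 -2.671 3.203
v 3.596 -2.319 3.034
v 3.71 -1.952 2.738
v 1.053 0.606 2.105
v 1.464 1.296 2.534
v 1.237 0.403 4.184
v 0.827 -0.286 3.755
v 1.042 1.407 2.536
v 0.816 0.515 4.187
v 0.624 1.335 2.44
v 0.398 0.443 4.091
v 0.304 1.096 2.267
v 0.077 0.204 3.917
v 0.155 0.745 2.056
v -0.071 -0.148 3.707
v 0.212 0.362 1.857
v -0.014 -0.531 3.508
v 0.462 0.035 1.715
v 0.236 -0.858 3.365
v 0.847 -0.161 1.661
v 0.621 -1.054 3.312
v 1.28 -0.182 1.71
v 1.053 -1.074 3.36
v 1.66 -0.022 1.849
v 1.434 -0.914 3.499
v 1.902 0.282 2.046
v 1.675 -0.61 3.697
v 1.949 0.661 2.257
v 1.722 -0.232 3.908
v 1.791 1.026 2.433
v 1.564 0.134 4.084
v -1.959 1.492 -2.159
v -1.265 1.318 -1.221
v -0.885 2.628 -2.744
v -0.19 2.455 -1.806
v -1.45 0.745 -2.674
v -0.755 0.572 -1.736
v -0.375 1.882 -3.259
v 0.319 1.708 -2.321
v -0.68 -0.721 -0.317
v -0.024 -0.499 -0.012
v -0.076 -1.201 -1.268
v 0.58 -0.979 -0.963
v 0.18 -1.532 -0.637
v -0.193 -1.236 -0.049
v 0.093 -0.464 -1.231
v -0.28 -0.168 -0.643
v 0.454 -0.34 -0.577
v 0.508 -1 -0.21
v -0.608 -0.7 -1.07
v -0.554 -1.36 -0.703
v 3.746 1.827 -3.722
v 4.198 1.435 -3.683
v 4.134 2.373 -2.738
v 4.311 1.692 -3.87
v 4.245 1.993 -4.011
v 4.02 2.24 -4.059
v 3.708 2.357 -4.001
v 3.408 2.305 -3.854
v 3.215 2.101 -3.665
v 3.191 1.811 -3.494
v 3.343 1.525 -3.395
v 3.623 1.336 -3.4
v 3.942 1.302 -3.507
f 2 1 4
f 2 4 3
f 4 1 5
f 4 5 3
f 5 1 6
f 5 6 3
f 6 1 7
f 6 7 3
f 7 1 8
f 7 8 3
f 8 1 9
f 8 9 3
f 9 1 10
f 9 10 3
f 10 1 11
f 10 11 3
f 11 1 12
f 11 12 3
f 12 1 13
f 12 13 3
f 13 1 14
f 13 14 3
f 14 1 15
f 14 15 3
f 15 1 16
f 15 16 3
f 16 1 2
f 16 2 3
f 18 17 21
f 18 21 19
f 19 21 22
f 19 22 20
f 21 17 23
f 21 23 22
f 22 23 24
f 22 24 20
f 23 17 25
f 23 25 24
f 24 25 26
f 24 26 20
f 25 17 27
f 25 27 26
f 26 27 28
f 26 28 20
f 27 17 29
f 27 29 28
f 28 29 30
f 28 30 20
f 29 17 31
f 29 31 30
f 30 31 32
f 30 32 20
f 31 17 33
f 31 33 32
f 32 33 34
f 32 34 20
f 33 17 35
f 33 35 34
f 34 35 36
f 34 36 20
f 35 17 37
f 35 37 36
f 36 37 38
f 36 38 20
f 37 17 39
f 37 39 38
f 38 39 40
f 38 40 20
f 39 17 41
f 39 41 40
f 40 41 42
f 40 42 20
f 41 17 43
f 41 43 42
f 42 43 44
f 42 44 20
f 43 17 18
f 43 18 44
f 44 18 19
f 44 19 20
f 46 48 45
f 49 46 45
f 45 48 47
f 47 49 45
f 46 52 48
f 50 46 49
f 50 52 46
f 48 52 47
f 51 49 47
f 47 52 51
f 51 50 49
f 52 50 51
f 53 64 58
f 53 58 54
f 53 54 60
f 53 60 63
f 53 63 64
f 54 58 62
f 58 64 57
f 64 63 55
f 63 60 59
f 60 54 61
f 56 62 57
f 56 57 55
f 56 55 59
f 56 59 61
f 56 61 62
f 57 62 58
f 55 57 64
f 59 55 63
f 61 59 60
f 62 61 54
f 66 65 68
f 66 68 67
f 68 65 69
f 68 69 67
f 69 65 70
f 69 70 67
f 70 65 71
f 70 71 67
f 71 65 72
f 71 72 67
f 72 65 73
f 72 73 67
f 73 65 74
f 73 74 67
f 74 65 75
f 74 75 67
f 75 65 76
f 75 76 67
f 76 65 77
f 76 77 67
f 77 65 66
f 77 66 67



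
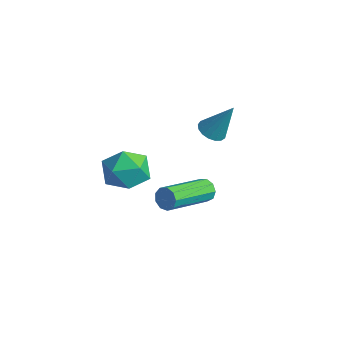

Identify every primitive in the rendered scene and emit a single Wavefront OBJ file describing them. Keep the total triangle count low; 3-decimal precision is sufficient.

v 2.326 -2.549 1.097
v 2.555 -2.371 1.505
v 2.842 -4.314 2.19
v 2.614 -4.491 1.783
v 2.219 -2.4 1.563
v 2.506 -4.343 2.248
v 1.933 -2.499 1.402
v 2.22 -4.442 2.087
v 1.832 -2.621 1.099
v 2.119 -4.564 1.785
v 1.962 -2.709 0.796
v 2.249 -4.652 1.481
v 2.262 -2.722 0.633
v 2.549 -4.665 1.318
v 2.593 -2.654 0.688
v 2.88 -4.597 1.373
v 2.799 -2.536 0.934
v 3.086 -4.479 1.619
v 2.784 -2.425 1.257
v 3.071 -4.368 1.942
v -2.125 -1.969 -0.241
v -1.502 -2.236 -1.044
v -2.958 -3.444 -0.396
v -2.335 -3.711 -1.199
v -1.943 -3.66 -0.225
v -1.429 -2.748 -0.129
v -3.031 -2.932 -1.311
v -2.517 -2.02 -1.215
v -2.062 -2.831 -1.706
v -1.39 -3.281 -1.035
v -3.07 -2.399 -0.405
v -2.398 -2.849 0.266
v -0.426 -0.173 1.5
v 0.102 -0.425 1.368
v 0.186 0.353 2.94
v 0.124 -0.159 1.261
v 0.02 0.104 1.21
v -0.187 0.303 1.225
v -0.448 0.393 1.303
v -0.704 0.353 1.426
v -0.897 0.193 1.567
v -0.981 -0.051 1.692
v -0.939 -0.323 1.773
v -0.779 -0.561 1.792
v -0.538 -0.71 1.744
v -0.271 -0.736 1.641
v -0.04 -0.633 1.505
f 2 1 5
f 2 5 3
f 3 5 6
f 3 6 4
f 5 1 7
f 5 7 6
f 6 7 8
f 6 8 4
f 7 1 9
f 7 9 8
f 8 9 10
f 8 10 4
f 9 1 11
f 9 11 10
f 10 11 12
f 10 12 4
f 11 1 13
f 11 13 12
f 12 13 14
f 12 14 4
f 13 1 15
f 13 15 14
f 14 15 16
f 14 16 4
f 15 1 17
f 15 17 16
f 16 17 18
f 16 18 4
f 17 1 19
f 17 19 18
f 18 19 20
f 18 20 4
f 19 1 2
f 19 2 20
f 20 2 3
f 20 3 4
f 21 32 26
f 21 26 22
f 21 22 28
f 21 28 31
f 21 31 32
f 22 26 30
f 26 32 25
f 32 31 23
f 31 28 27
f 28 22 29
f 24 30 25
f 24 25 23
f 24 23 27
f 24 27 29
f 24 29 30
f 25 30 26
f 23 25 32
f 27 23 31
f 29 27 28
f 30 29 22
f 34 33 36
f 34 36 35
f 36 33 37
f 36 37 35
f 37 33 38
f 37 38 35
f 38 33 39
f 38 39 35
f 39 33 40
f 39 40 35
f 40 33 41
f 40 41 35
f 41 33 42
f 41 42 35
f 42 33 43
f 42 43 35
f 43 33 44
f 43 44 35
f 44 33 45
f 44 45 35
f 45 33 46
f 45 46 35
f 46 33 47
f 46 47 35
f 47 33 34
f 47 34 35



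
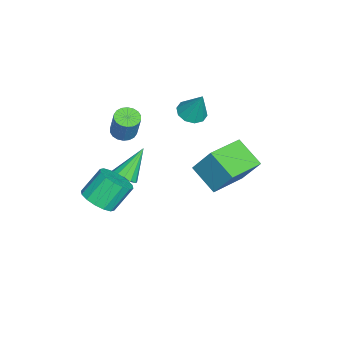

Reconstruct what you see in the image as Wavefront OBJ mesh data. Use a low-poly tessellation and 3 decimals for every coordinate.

v -1.656 -1.901 -0.157
v -1.011 -1.782 -0.401
v -0.498 -1.46 1.113
v -1.144 -1.579 1.357
v -1.144 -1.501 -0.416
v -0.631 -1.179 1.098
v -1.378 -1.299 -0.379
v -0.865 -0.976 1.134
v -1.667 -1.216 -0.299
v -1.155 -0.894 1.214
v -1.955 -1.269 -0.19
v -1.442 -0.946 1.323
v -2.183 -1.447 -0.075
v -1.67 -1.124 1.438
v -2.307 -1.715 0.024
v -1.794 -1.393 1.537
v -2.302 -2.02 0.087
v -1.789 -1.698 1.601
v -2.169 -2.301 0.102
v -1.656 -1.979 1.616
v -1.935 -2.504 0.066
v -1.422 -2.181 1.579
v -1.645 -2.586 -0.014
v -1.133 -2.264 1.499
v -1.358 -2.534 -0.123
v -0.845 -2.211 1.39
v -1.13 -2.356 -0.238
v -0.617 -2.033 1.275
v -1.006 -2.087 -0.337
v -0.493 -1.765 1.176
v -0.898 -1.747 -3.189
v -0.317 -1.316 -3.035
v -1.922 -0.933 -1.611
v -0.556 -1.101 -3.301
v -0.903 -1.091 -3.531
v -1.249 -1.29 -3.653
v -1.483 -1.634 -3.627
v -1.532 -2.014 -3.463
v -1.379 -2.309 -3.211
v -1.074 -2.426 -2.952
v -0.712 -2.328 -2.769
v -0.41 -2.045 -2.719
v -0.263 -1.668 -2.818
v -2.059 1.541 1.497
v -1.344 1.793 1.183
v -1.561 2.159 3.123
v -1.677 2.173 1.14
v -2.155 2.311 1.233
v -2.597 2.156 1.427
v -2.833 1.765 1.648
v -2.773 1.289 1.811
v -2.44 0.909 1.853
v -1.962 0.77 1.76
v -1.52 0.926 1.566
v -1.284 1.316 1.345
v 4.257 -1.977 -0.739
v 4.932 -2.353 -0.136
v 4.277 -1.54 1.103
v 3.603 -1.163 0.499
v 5.137 -1.923 -0.31
v 4.482 -1.11 0.929
v 5.106 -1.507 -0.6
v 4.452 -0.694 0.639
v 4.848 -1.217 -0.926
v 4.194 -0.404 0.313
v 4.431 -1.131 -1.203
v 3.777 -0.318 0.036
v 3.968 -1.271 -1.355
v 3.314 -0.458 -0.116
v 3.583 -1.6 -1.343
v 2.928 -0.787 -0.104
v 3.378 -2.03 -1.169
v 2.723 -1.217 0.07
v 3.408 -2.446 -0.879
v 2.754 -1.633 0.36
v 3.666 -2.736 -0.553
v 3.012 -1.923 0.686
v 4.083 -2.822 -0.276
v 3.429 -2.009 0.963
v 4.546 -2.682 -0.124
v 3.892 -1.869 1.115
v 1.168 2.103 -0.201
v 1.523 3.057 1.355
v -0.667 3.246 -0.483
v -0.312 4.2 1.074
v 2.072 3.32 -1.154
v 2.427 4.274 0.403
v 0.237 4.463 -1.435
v 0.592 5.417 0.121
f 2 1 5
f 2 5 3
f 3 5 6
f 3 6 4
f 5 1 7
f 5 7 6
f 6 7 8
f 6 8 4
f 7 1 9
f 7 9 8
f 8 9 10
f 8 10 4
f 9 1 11
f 9 11 10
f 10 11 12
f 10 12 4
f 11 1 13
f 11 13 12
f 12 13 14
f 12 14 4
f 13 1 15
f 13 15 14
f 14 15 16
f 14 16 4
f 15 1 17
f 15 17 16
f 16 17 18
f 16 18 4
f 17 1 19
f 17 19 18
f 18 19 20
f 18 20 4
f 19 1 21
f 19 21 20
f 20 21 22
f 20 22 4
f 21 1 23
f 21 23 22
f 22 23 24
f 22 24 4
f 23 1 25
f 23 25 24
f 24 25 26
f 24 26 4
f 25 1 27
f 25 27 26
f 26 27 28
f 26 28 4
f 27 1 29
f 27 29 28
f 28 29 30
f 28 30 4
f 29 1 2
f 29 2 30
f 30 2 3
f 30 3 4
f 32 31 34
f 32 34 33
f 34 31 35
f 34 35 33
f 35 31 36
f 35 36 33
f 36 31 37
f 36 37 33
f 37 31 38
f 37 38 33
f 38 31 39
f 38 39 33
f 39 31 40
f 39 40 33
f 40 31 41
f 40 41 33
f 41 31 42
f 41 42 33
f 42 31 43
f 42 43 33
f 43 31 32
f 43 32 33
f 45 44 47
f 45 47 46
f 47 44 48
f 47 48 46
f 48 44 49
f 48 49 46
f 49 44 50
f 49 50 46
f 50 44 51
f 50 51 46
f 51 44 52
f 51 52 46
f 52 44 53
f 52 53 46
f 53 44 54
f 53 54 46
f 54 44 55
f 54 55 46
f 55 44 45
f 55 45 46
f 57 56 60
f 57 60 58
f 58 60 61
f 58 61 59
f 60 56 62
f 60 62 61
f 61 62 63
f 61 63 59
f 62 56 64
f 62 64 63
f 63 64 65
f 63 65 59
f 64 56 66
f 64 66 65
f 65 66 67
f 65 67 59
f 66 56 68
f 66 68 67
f 67 68 69
f 67 69 59
f 68 56 70
f 68 70 69
f 69 70 71
f 69 71 59
f 70 56 72
f 70 72 71
f 71 72 73
f 71 73 59
f 72 56 74
f 72 74 73
f 73 74 75
f 73 75 59
f 74 56 76
f 74 76 75
f 75 76 77
f 75 77 59
f 76 56 78
f 76 78 77
f 77 78 79
f 77 79 59
f 78 56 80
f 78 80 79
f 79 80 81
f 79 81 59
f 80 56 57
f 80 57 81
f 81 57 58
f 81 58 59
f 83 85 82
f 86 83 82
f 82 85 84
f 84 86 82
f 83 89 85
f 87 83 86
f 87 89 83
f 85 89 84
f 88 86 84
f 84 89 88
f 88 87 86
f 89 87 88



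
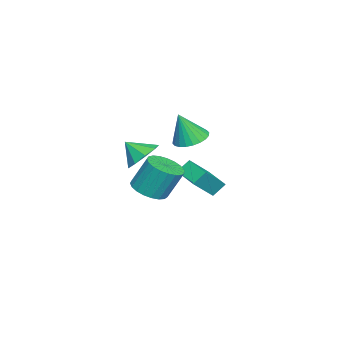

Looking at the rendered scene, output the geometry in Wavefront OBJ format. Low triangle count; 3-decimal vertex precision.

v -3.53 2.382 0.04
v -2.856 1.722 -0.321
v -3.13 1.818 1.82
v -2.631 2.042 -0.27
v -2.543 2.413 -0.172
v -2.605 2.78 -0.042
v -2.808 3.086 0.101
v -3.121 3.285 0.234
v -3.496 3.347 0.338
v -3.876 3.262 0.396
v -4.204 3.042 0.4
v -4.429 2.723 0.349
v -4.517 2.352 0.251
v -4.455 1.985 0.121
v -4.252 1.679 -0.021
v -3.939 1.48 -0.155
v -3.564 1.418 -0.258
v -3.183 1.503 -0.317
v 2.837 2.054 -0.813
v 3.515 2.751 -1.09
v 3.361 3.562 0.577
v 2.683 2.866 0.853
v 3.153 2.928 -1.209
v 2.999 3.739 0.457
v 2.737 2.955 -1.261
v 2.583 3.766 0.406
v 2.338 2.825 -1.235
v 2.184 3.636 0.432
v 2.026 2.563 -1.136
v 1.872 3.374 0.531
v 1.854 2.212 -0.981
v 1.7 3.023 0.686
v 1.851 1.835 -0.797
v 1.697 2.646 0.869
v 2.02 1.495 -0.617
v 1.865 2.306 1.05
v 2.329 1.252 -0.47
v 2.175 2.063 1.197
v 2.726 1.148 -0.382
v 2.572 1.959 1.284
v 3.143 1.2 -0.369
v 2.989 2.011 1.297
v 3.506 1.401 -0.433
v 3.352 2.212 1.233
v 3.754 1.714 -0.563
v 3.6 2.525 1.104
v 3.844 2.086 -0.736
v 3.69 2.897 0.931
v 3.759 2.453 -0.922
v 3.605 3.264 0.745
v 1.464 1.354 0.716
v 2.326 1.752 1.187
v 1.416 0.406 1.604
v 1.728 2.049 1.471
v 1.007 2.02 1.401
v 0.5 1.68 1.011
v 0.444 1.187 0.482
v 0.865 0.772 0.063
v 1.567 0.629 -0.051
v 2.221 0.825 0.194
v 2.52 1.269 0.683
v -2.72 2.918 -2.807
v -3.137 3.459 -2.118
v -1.686 4.066 -3.083
v -2.102 4.608 -2.394
v -1.578 2.192 -1.546
v -1.994 2.734 -0.857
v -0.543 3.341 -1.822
v -0.96 3.882 -1.133
f 2 1 4
f 2 4 3
f 4 1 5
f 4 5 3
f 5 1 6
f 5 6 3
f 6 1 7
f 6 7 3
f 7 1 8
f 7 8 3
f 8 1 9
f 8 9 3
f 9 1 10
f 9 10 3
f 10 1 11
f 10 11 3
f 11 1 12
f 11 12 3
f 12 1 13
f 12 13 3
f 13 1 14
f 13 14 3
f 14 1 15
f 14 15 3
f 15 1 16
f 15 16 3
f 16 1 17
f 16 17 3
f 17 1 18
f 17 18 3
f 18 1 2
f 18 2 3
f 20 19 23
f 20 23 21
f 21 23 24
f 21 24 22
f 23 19 25
f 23 25 24
f 24 25 26
f 24 26 22
f 25 19 27
f 25 27 26
f 26 27 28
f 26 28 22
f 27 19 29
f 27 29 28
f 28 29 30
f 28 30 22
f 29 19 31
f 29 31 30
f 30 31 32
f 30 32 22
f 31 19 33
f 31 33 32
f 32 33 34
f 32 34 22
f 33 19 35
f 33 35 34
f 34 35 36
f 34 36 22
f 35 19 37
f 35 37 36
f 36 37 38
f 36 38 22
f 37 19 39
f 37 39 38
f 38 39 40
f 38 40 22
f 39 19 41
f 39 41 40
f 40 41 42
f 40 42 22
f 41 19 43
f 41 43 42
f 42 43 44
f 42 44 22
f 43 19 45
f 43 45 44
f 44 45 46
f 44 46 22
f 45 19 47
f 45 47 46
f 46 47 48
f 46 48 22
f 47 19 49
f 47 49 48
f 48 49 50
f 48 50 22
f 49 19 20
f 49 20 50
f 50 20 21
f 50 21 22
f 52 51 54
f 52 54 53
f 54 51 55
f 54 55 53
f 55 51 56
f 55 56 53
f 56 51 57
f 56 57 53
f 57 51 58
f 57 58 53
f 58 51 59
f 58 59 53
f 59 51 60
f 59 60 53
f 60 51 61
f 60 61 53
f 61 51 52
f 61 52 53
f 63 65 62
f 66 63 62
f 62 65 64
f 64 66 62
f 63 69 65
f 67 63 66
f 67 69 63
f 65 69 64
f 68 66 64
f 64 69 68
f 68 67 66
f 69 67 68



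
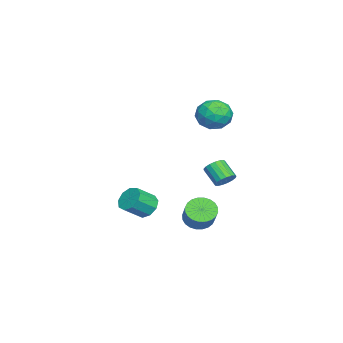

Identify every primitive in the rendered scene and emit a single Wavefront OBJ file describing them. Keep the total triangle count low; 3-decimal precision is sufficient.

v -0.945 1.314 -3.343
v -0.429 0.713 -3.652
v 0.561 1.046 -2.647
v 0.045 1.646 -2.337
v -0.337 0.977 -3.831
v 0.654 1.309 -2.826
v -0.336 1.292 -3.935
v 0.654 1.624 -2.93
v -0.429 1.61 -3.949
v 0.562 1.942 -2.944
v -0.6 1.883 -3.871
v 0.391 2.215 -2.866
v -0.824 2.069 -3.712
v 0.167 2.402 -2.707
v -1.066 2.141 -3.497
v -0.075 2.473 -2.492
v -1.29 2.086 -3.259
v -0.299 2.419 -2.253
v -1.461 1.914 -3.033
v -0.471 2.247 -2.028
v -1.554 1.651 -2.854
v -0.563 1.983 -1.849
v -1.554 1.336 -2.75
v -0.564 1.668 -1.745
v -1.462 1.018 -2.736
v -0.471 1.35 -1.731
v -1.291 0.745 -2.814
v -0.3 1.077 -1.809
v -1.067 0.558 -2.973
v -0.076 0.891 -1.968
v -0.825 0.487 -3.188
v 0.166 0.819 -2.183
v -0.601 0.541 -3.427
v 0.39 0.874 -2.421
v -3.286 -1.88 -3.839
v -2.584 -1.571 -4.157
v -1.852 -2.391 -3.339
v -2.554 -2.7 -3.021
v -2.745 -1.265 -3.706
v -2.013 -2.085 -2.888
v -3.159 -1.247 -3.318
v -2.427 -2.066 -2.5
v -3.632 -1.525 -3.173
v -2.9 -2.345 -2.355
v -3.943 -1.969 -3.34
v -3.211 -2.789 -2.522
v -3.947 -2.372 -3.74
v -3.215 -3.192 -2.922
v -3.642 -2.544 -4.187
v -2.91 -3.364 -3.369
v -3.17 -2.406 -4.47
v -2.438 -3.226 -3.652
v -2.752 -2.022 -4.459
v -2.02 -2.842 -3.641
v -0.143 2.834 -0.261
v 0.221 2.353 -0.408
v -0.374 1.665 0.374
v -0.737 2.146 0.521
v 0.364 2.485 -0.184
v -0.231 1.796 0.599
v 0.391 2.696 0.023
v -0.204 2.008 0.805
v 0.296 2.939 0.164
v -0.299 2.251 0.947
v 0.101 3.158 0.208
v -0.494 2.47 0.991
v -0.151 3.303 0.145
v -0.746 2.614 0.927
v -0.4 3.34 -0.012
v -0.995 2.652 0.771
v -0.59 3.262 -0.226
v -1.185 2.573 0.557
v -0.678 3.085 -0.448
v -1.273 2.397 0.335
v -0.643 2.851 -0.627
v -1.238 2.163 0.156
v -0.494 2.613 -0.722
v -1.088 1.925 0.06
v -0.264 2.426 -0.712
v -0.859 1.738 0.07
v -0.006 2.332 -0.599
v -0.601 1.644 0.184
v -3.396 2.254 2.397
v -2.404 1.932 2.529
v -3.836 1.488 3.851
v -2.844 1.166 3.983
v -3.082 2.187 4.068
v -2.81 2.66 3.169
v -3.43 0.76 3.211
v -3.158 1.233 2.312
v -2.425 1.009 3.031
v -2.209 1.891 3.561
v -4.031 1.529 2.819
v -3.815 2.411 3.349
v -2.861 2.16 2.335
v -3.379 1.26 4.045
v -3.518 1.86 4.095
v -2.935 1.671 4.172
v -3.1 2.588 2.712
v -2.517 2.399 2.789
v -2.915 2.549 3.694
v -3.723 1.021 3.591
v -3.14 0.832 3.668
v -3.305 1.749 2.208
v -2.722 1.56 2.285
v -3.325 0.871 2.686
v -2.29 1.429 2.708
v -2.549 0.978 3.562
v -2.894 0.739 3.109
v -2.734 1.018 2.581
v -2.164 1.947 3.019
v -2.422 1.497 3.874
v -2.562 2.097 3.924
v -2.402 2.375 3.396
v -2.176 1.404 3.315
v -3.818 1.923 2.506
v -4.076 1.473 3.361
v -3.838 1.045 2.984
v -3.678 1.323 2.456
v -3.691 2.442 2.818
v -3.95 1.991 3.672
v -3.506 2.402 3.799
v -3.346 2.681 3.271
v -4.064 2.016 3.065
f 2 1 5
f 2 5 3
f 3 5 6
f 3 6 4
f 5 1 7
f 5 7 6
f 6 7 8
f 6 8 4
f 7 1 9
f 7 9 8
f 8 9 10
f 8 10 4
f 9 1 11
f 9 11 10
f 10 11 12
f 10 12 4
f 11 1 13
f 11 13 12
f 12 13 14
f 12 14 4
f 13 1 15
f 13 15 14
f 14 15 16
f 14 16 4
f 15 1 17
f 15 17 16
f 16 17 18
f 16 18 4
f 17 1 19
f 17 19 18
f 18 19 20
f 18 20 4
f 19 1 21
f 19 21 20
f 20 21 22
f 20 22 4
f 21 1 23
f 21 23 22
f 22 23 24
f 22 24 4
f 23 1 25
f 23 25 24
f 24 25 26
f 24 26 4
f 25 1 27
f 25 27 26
f 26 27 28
f 26 28 4
f 27 1 29
f 27 29 28
f 28 29 30
f 28 30 4
f 29 1 31
f 29 31 30
f 30 31 32
f 30 32 4
f 31 1 33
f 31 33 32
f 32 33 34
f 32 34 4
f 33 1 2
f 33 2 34
f 34 2 3
f 34 3 4
f 36 35 39
f 36 39 37
f 37 39 40
f 37 40 38
f 39 35 41
f 39 41 40
f 40 41 42
f 40 42 38
f 41 35 43
f 41 43 42
f 42 43 44
f 42 44 38
f 43 35 45
f 43 45 44
f 44 45 46
f 44 46 38
f 45 35 47
f 45 47 46
f 46 47 48
f 46 48 38
f 47 35 49
f 47 49 48
f 48 49 50
f 48 50 38
f 49 35 51
f 49 51 50
f 50 51 52
f 50 52 38
f 51 35 53
f 51 53 52
f 52 53 54
f 52 54 38
f 53 35 36
f 53 36 54
f 54 36 37
f 54 37 38
f 56 55 59
f 56 59 57
f 57 59 60
f 57 60 58
f 59 55 61
f 59 61 60
f 60 61 62
f 60 62 58
f 61 55 63
f 61 63 62
f 62 63 64
f 62 64 58
f 63 55 65
f 63 65 64
f 64 65 66
f 64 66 58
f 65 55 67
f 65 67 66
f 66 67 68
f 66 68 58
f 67 55 69
f 67 69 68
f 68 69 70
f 68 70 58
f 69 55 71
f 69 71 70
f 70 71 72
f 70 72 58
f 71 55 73
f 71 73 72
f 72 73 74
f 72 74 58
f 73 55 75
f 73 75 74
f 74 75 76
f 74 76 58
f 75 55 77
f 75 77 76
f 76 77 78
f 76 78 58
f 77 55 79
f 77 79 78
f 78 79 80
f 78 80 58
f 79 55 81
f 79 81 80
f 80 81 82
f 80 82 58
f 81 55 56
f 81 56 82
f 82 56 57
f 82 57 58
f 83 120 99
f 120 94 123
f 99 123 88
f 120 123 99
f 83 99 95
f 99 88 100
f 95 100 84
f 99 100 95
f 83 95 104
f 95 84 105
f 104 105 90
f 95 105 104
f 83 104 116
f 104 90 119
f 116 119 93
f 104 119 116
f 83 116 120
f 116 93 124
f 120 124 94
f 116 124 120
f 84 100 111
f 100 88 114
f 111 114 92
f 100 114 111
f 88 123 101
f 123 94 122
f 101 122 87
f 123 122 101
f 94 124 121
f 124 93 117
f 121 117 85
f 124 117 121
f 93 119 118
f 119 90 106
f 118 106 89
f 119 106 118
f 90 105 110
f 105 84 107
f 110 107 91
f 105 107 110
f 86 112 98
f 112 92 113
f 98 113 87
f 112 113 98
f 86 98 96
f 98 87 97
f 96 97 85
f 98 97 96
f 86 96 103
f 96 85 102
f 103 102 89
f 96 102 103
f 86 103 108
f 103 89 109
f 108 109 91
f 103 109 108
f 86 108 112
f 108 91 115
f 112 115 92
f 108 115 112
f 87 113 101
f 113 92 114
f 101 114 88
f 113 114 101
f 85 97 121
f 97 87 122
f 121 122 94
f 97 122 121
f 89 102 118
f 102 85 117
f 118 117 93
f 102 117 118
f 91 109 110
f 109 89 106
f 110 106 90
f 109 106 110
f 92 115 111
f 115 91 107
f 111 107 84
f 115 107 111



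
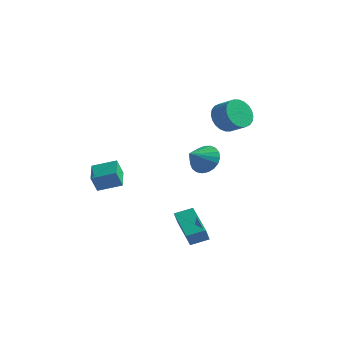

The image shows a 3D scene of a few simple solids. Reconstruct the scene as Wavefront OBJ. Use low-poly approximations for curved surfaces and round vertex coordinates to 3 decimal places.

v 0.433 -1.987 -4.085
v 0.43 -2.333 -3.341
v 1.138 -1.345 -3.782
v 1.134 -1.691 -3.039
v 1.966 -3.369 -4.721
v 1.962 -3.715 -3.978
v 2.67 -2.727 -4.419
v 2.667 -3.073 -3.675
v -2.493 -4.672 -1.563
v -2.647 -5.005 -0.655
v -3.194 -3.522 -1.261
v -3.348 -3.856 -0.352
v -1.392 -4.104 -1.168
v -1.546 -4.438 -0.259
v -2.093 -2.955 -0.865
v -2.247 -3.288 0.043
v 0.57 2.386 1.682
v 0.894 1.88 0.959
v 1.854 1.729 1.495
v 1.53 2.234 2.218
v 1.001 2.218 0.863
v 1.961 2.067 1.4
v 1.042 2.582 0.893
v 2.002 2.43 1.429
v 1.011 2.915 1.042
v 1.971 2.764 1.579
v 0.913 3.168 1.289
v 1.873 3.017 1.825
v 0.762 3.302 1.596
v 1.722 3.15 2.132
v 0.583 3.296 1.916
v 1.543 3.145 2.452
v 0.401 3.152 2.2
v 1.361 3 2.736
v 0.246 2.891 2.405
v 1.206 2.74 2.941
v 0.139 2.553 2.5
v 1.099 2.402 3.037
v 0.098 2.19 2.471
v 1.058 2.038 3.007
v 0.129 1.856 2.321
v 1.089 1.705 2.858
v 0.227 1.603 2.075
v 1.187 1.452 2.611
v 0.378 1.47 1.768
v 1.338 1.318 2.304
v 0.557 1.475 1.448
v 1.517 1.324 1.984
v 0.739 1.62 1.164
v 1.699 1.468 1.7
v 1.626 -1.397 0.273
v 2.309 -1.21 0.829
v 1.354 -2.463 0.967
v 2.024 -1.031 0.993
v 1.67 -0.915 1.032
v 1.309 -0.882 0.939
v 1.002 -0.939 0.732
v 0.804 -1.075 0.445
v 0.748 -1.266 0.129
v 0.843 -1.481 -0.163
v 1.074 -1.681 -0.379
v 1.401 -1.832 -0.482
v 1.766 -1.907 -0.455
v 2.108 -1.895 -0.302
v 2.366 -1.797 -0.049
v 2.496 -1.629 0.259
v 2.476 -1.422 0.57
f 2 4 1
f 5 2 1
f 1 4 3
f 3 5 1
f 2 8 4
f 6 2 5
f 6 8 2
f 4 8 3
f 7 5 3
f 3 8 7
f 7 6 5
f 8 6 7
f 10 12 9
f 13 10 9
f 9 12 11
f 11 13 9
f 10 16 12
f 14 10 13
f 14 16 10
f 12 16 11
f 15 13 11
f 11 16 15
f 15 14 13
f 16 14 15
f 18 17 21
f 18 21 19
f 19 21 22
f 19 22 20
f 21 17 23
f 21 23 22
f 22 23 24
f 22 24 20
f 23 17 25
f 23 25 24
f 24 25 26
f 24 26 20
f 25 17 27
f 25 27 26
f 26 27 28
f 26 28 20
f 27 17 29
f 27 29 28
f 28 29 30
f 28 30 20
f 29 17 31
f 29 31 30
f 30 31 32
f 30 32 20
f 31 17 33
f 31 33 32
f 32 33 34
f 32 34 20
f 33 17 35
f 33 35 34
f 34 35 36
f 34 36 20
f 35 17 37
f 35 37 36
f 36 37 38
f 36 38 20
f 37 17 39
f 37 39 38
f 38 39 40
f 38 40 20
f 39 17 41
f 39 41 40
f 40 41 42
f 40 42 20
f 41 17 43
f 41 43 42
f 42 43 44
f 42 44 20
f 43 17 45
f 43 45 44
f 44 45 46
f 44 46 20
f 45 17 47
f 45 47 46
f 46 47 48
f 46 48 20
f 47 17 49
f 47 49 48
f 48 49 50
f 48 50 20
f 49 17 18
f 49 18 50
f 50 18 19
f 50 19 20
f 52 51 54
f 52 54 53
f 54 51 55
f 54 55 53
f 55 51 56
f 55 56 53
f 56 51 57
f 56 57 53
f 57 51 58
f 57 58 53
f 58 51 59
f 58 59 53
f 59 51 60
f 59 60 53
f 60 51 61
f 60 61 53
f 61 51 62
f 61 62 53
f 62 51 63
f 62 63 53
f 63 51 64
f 63 64 53
f 64 51 65
f 64 65 53
f 65 51 66
f 65 66 53
f 66 51 67
f 66 67 53
f 67 51 52
f 67 52 53



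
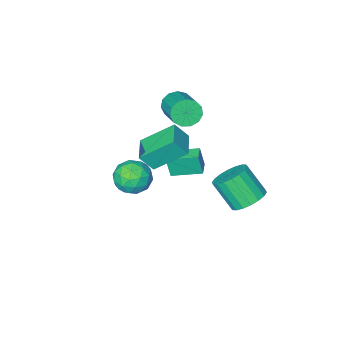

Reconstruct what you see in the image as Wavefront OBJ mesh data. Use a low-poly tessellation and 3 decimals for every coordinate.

v -1.24 4.318 0.655
v -0.793 3.657 0.004
v -0.333 2.56 1.434
v -0.78 3.222 2.085
v -0.45 3.942 0.112
v 0.01 2.845 1.542
v -0.263 4.301 0.328
v 0.196 3.204 1.758
v -0.271 4.663 0.608
v 0.189 3.567 2.038
v -0.47 4.958 0.898
v -0.01 3.861 2.328
v -0.821 5.125 1.139
v -0.361 4.029 2.569
v -1.256 5.133 1.285
v -0.796 4.036 2.715
v -1.687 4.98 1.306
v -1.227 3.883 2.736
v -2.03 4.695 1.198
v -1.57 3.598 2.628
v -2.216 4.336 0.982
v -1.757 3.239 2.412
v -2.209 3.973 0.702
v -1.749 2.877 2.132
v -2.01 3.679 0.412
v -1.55 2.582 1.842
v -1.659 3.511 0.171
v -1.199 2.415 1.601
v -1.224 3.504 0.025
v -0.764 2.407 1.455
v -1.512 -2.87 2.788
v -1.067 -2.646 2.075
v -0.482 -0.805 3.02
v -0.928 -1.03 3.732
v -1.52 -2.471 2.015
v -0.936 -0.63 2.959
v -1.972 -2.423 2.2
v -1.387 -0.582 3.145
v -2.277 -2.517 2.572
v -1.693 -0.676 3.516
v -2.34 -2.723 3.012
v -1.755 -0.882 3.957
v -2.14 -2.976 3.381
v -1.555 -1.135 4.326
v -1.74 -3.195 3.562
v -1.156 -1.355 4.507
v -1.269 -3.312 3.497
v -0.684 -1.471 4.441
v -0.874 -3.288 3.206
v -0.29 -1.447 4.151
v -0.682 -3.132 2.783
v -0.098 -1.291 3.728
v -0.754 -2.892 2.361
v -0.17 -1.052 3.306
v 3.736 1.052 2.153
v 4.09 0.611 1.23
v 2.21 0.209 1.97
v 2.564 -0.232 1.047
v 3.001 -0.531 1.992
v 3.943 -0.01 2.105
v 2.357 0.83 1.095
v 3.299 1.351 1.208
v 3.238 0.473 0.576
v 3.636 -0.367 1.13
v 2.664 1.187 2.07
v 3.062 0.347 2.624
v 4.047 0.905 1.707
v 2.253 -0.085 1.493
v 2.51 -0.261 2.048
v 2.718 -0.52 1.505
v 3.961 0.541 2.222
v 4.169 0.281 1.679
v 3.529 -0.39 2.127
v 2.131 0.539 1.521
v 2.339 0.279 0.978
v 3.582 1.34 1.695
v 3.79 1.081 1.152
v 2.771 1.21 1.073
v 3.754 0.565 0.78
v 2.857 0.07 0.673
v 2.735 0.694 0.701
v 3.289 1 0.767
v 3.988 0.071 1.106
v 3.091 -0.424 0.999
v 3.348 -0.6 1.554
v 3.902 -0.294 1.621
v 3.487 -0.01 0.722
v 3.209 1.244 2.201
v 2.312 0.749 2.094
v 2.398 1.114 1.579
v 2.952 1.42 1.646
v 3.443 0.75 2.527
v 2.546 0.255 2.42
v 3.011 -0.18 2.433
v 3.565 0.126 2.499
v 2.813 0.83 2.478
v 1.565 -0.078 2.485
v 0.15 0.904 3.838
v 2.392 1.173 2.442
v 0.977 2.155 3.795
v 2.183 -0.455 3.405
v 0.768 0.527 4.758
v 3.01 0.796 3.362
v 1.595 1.778 4.715
v -0.68 -1.983 -1.349
v -0.518 -2.206 -0.099
v -2.017 -0.961 -0.995
v -1.855 -1.183 0.255
v -0.125 -1.277 -1.295
v 0.037 -1.499 -0.045
v -1.462 -0.254 -0.941
v -1.3 -0.477 0.309
f 2 1 5
f 2 5 3
f 3 5 6
f 3 6 4
f 5 1 7
f 5 7 6
f 6 7 8
f 6 8 4
f 7 1 9
f 7 9 8
f 8 9 10
f 8 10 4
f 9 1 11
f 9 11 10
f 10 11 12
f 10 12 4
f 11 1 13
f 11 13 12
f 12 13 14
f 12 14 4
f 13 1 15
f 13 15 14
f 14 15 16
f 14 16 4
f 15 1 17
f 15 17 16
f 16 17 18
f 16 18 4
f 17 1 19
f 17 19 18
f 18 19 20
f 18 20 4
f 19 1 21
f 19 21 20
f 20 21 22
f 20 22 4
f 21 1 23
f 21 23 22
f 22 23 24
f 22 24 4
f 23 1 25
f 23 25 24
f 24 25 26
f 24 26 4
f 25 1 27
f 25 27 26
f 26 27 28
f 26 28 4
f 27 1 29
f 27 29 28
f 28 29 30
f 28 30 4
f 29 1 2
f 29 2 30
f 30 2 3
f 30 3 4
f 32 31 35
f 32 35 33
f 33 35 36
f 33 36 34
f 35 31 37
f 35 37 36
f 36 37 38
f 36 38 34
f 37 31 39
f 37 39 38
f 38 39 40
f 38 40 34
f 39 31 41
f 39 41 40
f 40 41 42
f 40 42 34
f 41 31 43
f 41 43 42
f 42 43 44
f 42 44 34
f 43 31 45
f 43 45 44
f 44 45 46
f 44 46 34
f 45 31 47
f 45 47 46
f 46 47 48
f 46 48 34
f 47 31 49
f 47 49 48
f 48 49 50
f 48 50 34
f 49 31 51
f 49 51 50
f 50 51 52
f 50 52 34
f 51 31 53
f 51 53 52
f 52 53 54
f 52 54 34
f 53 31 32
f 53 32 54
f 54 32 33
f 54 33 34
f 55 92 71
f 92 66 95
f 71 95 60
f 92 95 71
f 55 71 67
f 71 60 72
f 67 72 56
f 71 72 67
f 55 67 76
f 67 56 77
f 76 77 62
f 67 77 76
f 55 76 88
f 76 62 91
f 88 91 65
f 76 91 88
f 55 88 92
f 88 65 96
f 92 96 66
f 88 96 92
f 56 72 83
f 72 60 86
f 83 86 64
f 72 86 83
f 60 95 73
f 95 66 94
f 73 94 59
f 95 94 73
f 66 96 93
f 96 65 89
f 93 89 57
f 96 89 93
f 65 91 90
f 91 62 78
f 90 78 61
f 91 78 90
f 62 77 82
f 77 56 79
f 82 79 63
f 77 79 82
f 58 84 70
f 84 64 85
f 70 85 59
f 84 85 70
f 58 70 68
f 70 59 69
f 68 69 57
f 70 69 68
f 58 68 75
f 68 57 74
f 75 74 61
f 68 74 75
f 58 75 80
f 75 61 81
f 80 81 63
f 75 81 80
f 58 80 84
f 80 63 87
f 84 87 64
f 80 87 84
f 59 85 73
f 85 64 86
f 73 86 60
f 85 86 73
f 57 69 93
f 69 59 94
f 93 94 66
f 69 94 93
f 61 74 90
f 74 57 89
f 90 89 65
f 74 89 90
f 63 81 82
f 81 61 78
f 82 78 62
f 81 78 82
f 64 87 83
f 87 63 79
f 83 79 56
f 87 79 83
f 98 100 97
f 101 98 97
f 97 100 99
f 99 101 97
f 98 104 100
f 102 98 101
f 102 104 98
f 100 104 99
f 103 101 99
f 99 104 103
f 103 102 101
f 104 102 103
f 106 108 105
f 109 106 105
f 105 108 107
f 107 109 105
f 106 112 108
f 110 106 109
f 110 112 106
f 108 112 107
f 111 109 107
f 107 112 111
f 111 110 109
f 112 110 111



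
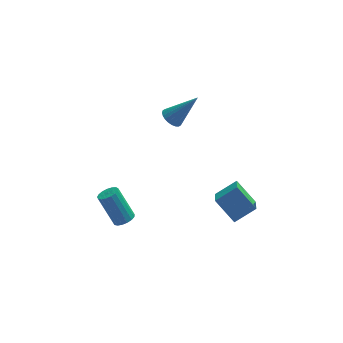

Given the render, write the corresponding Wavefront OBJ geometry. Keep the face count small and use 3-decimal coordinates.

v -0.269 1.018 2.125
v 0.184 1.16 1.743
v 0.989 1.002 3.615
v 0.11 1.376 1.809
v -0.023 1.538 1.923
v -0.193 1.621 2.067
v -0.375 1.611 2.221
v -0.54 1.512 2.36
v -0.665 1.337 2.463
v -0.729 1.114 2.515
v -0.723 0.876 2.508
v -0.649 0.66 2.442
v -0.516 0.498 2.328
v -0.346 0.416 2.184
v -0.164 0.425 2.03
v 0.001 0.524 1.891
v 0.126 0.699 1.788
v 0.19 0.922 1.736
v 1.748 -0.071 -3.483
v 1.576 -1.144 -2.807
v 2.868 0.185 -2.793
v 2.696 -0.888 -2.117
v 2.584 -0.872 -4.543
v 2.412 -1.945 -3.867
v 3.704 -0.616 -3.853
v 3.532 -1.689 -3.177
v -3.004 -1.871 -2.805
v -2.518 -1.989 -2.531
v -3.21 -1.287 -1.001
v -3.696 -1.169 -1.275
v -2.479 -1.737 -2.629
v -3.171 -1.035 -1.099
v -2.56 -1.516 -2.767
v -3.252 -0.814 -1.237
v -2.742 -1.376 -2.914
v -3.434 -0.675 -1.383
v -2.985 -1.35 -3.035
v -3.677 -0.648 -1.505
v -3.232 -1.443 -3.104
v -3.924 -0.741 -1.574
v -3.427 -1.634 -3.105
v -4.119 -0.932 -1.575
v -3.525 -1.879 -3.037
v -4.217 -1.177 -1.507
v -3.503 -2.122 -2.916
v -4.195 -1.421 -1.385
v -3.368 -2.308 -2.769
v -4.06 -1.607 -1.239
v -3.149 -2.394 -2.631
v -3.841 -1.692 -1.1
v -2.896 -2.36 -2.532
v -3.588 -1.658 -1.002
v -2.669 -2.213 -2.496
v -3.361 -1.512 -0.966
f 2 1 4
f 2 4 3
f 4 1 5
f 4 5 3
f 5 1 6
f 5 6 3
f 6 1 7
f 6 7 3
f 7 1 8
f 7 8 3
f 8 1 9
f 8 9 3
f 9 1 10
f 9 10 3
f 10 1 11
f 10 11 3
f 11 1 12
f 11 12 3
f 12 1 13
f 12 13 3
f 13 1 14
f 13 14 3
f 14 1 15
f 14 15 3
f 15 1 16
f 15 16 3
f 16 1 17
f 16 17 3
f 17 1 18
f 17 18 3
f 18 1 2
f 18 2 3
f 20 22 19
f 23 20 19
f 19 22 21
f 21 23 19
f 20 26 22
f 24 20 23
f 24 26 20
f 22 26 21
f 25 23 21
f 21 26 25
f 25 24 23
f 26 24 25
f 28 27 31
f 28 31 29
f 29 31 32
f 29 32 30
f 31 27 33
f 31 33 32
f 32 33 34
f 32 34 30
f 33 27 35
f 33 35 34
f 34 35 36
f 34 36 30
f 35 27 37
f 35 37 36
f 36 37 38
f 36 38 30
f 37 27 39
f 37 39 38
f 38 39 40
f 38 40 30
f 39 27 41
f 39 41 40
f 40 41 42
f 40 42 30
f 41 27 43
f 41 43 42
f 42 43 44
f 42 44 30
f 43 27 45
f 43 45 44
f 44 45 46
f 44 46 30
f 45 27 47
f 45 47 46
f 46 47 48
f 46 48 30
f 47 27 49
f 47 49 48
f 48 49 50
f 48 50 30
f 49 27 51
f 49 51 50
f 50 51 52
f 50 52 30
f 51 27 53
f 51 53 52
f 52 53 54
f 52 54 30
f 53 27 28
f 53 28 54
f 54 28 29
f 54 29 30

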